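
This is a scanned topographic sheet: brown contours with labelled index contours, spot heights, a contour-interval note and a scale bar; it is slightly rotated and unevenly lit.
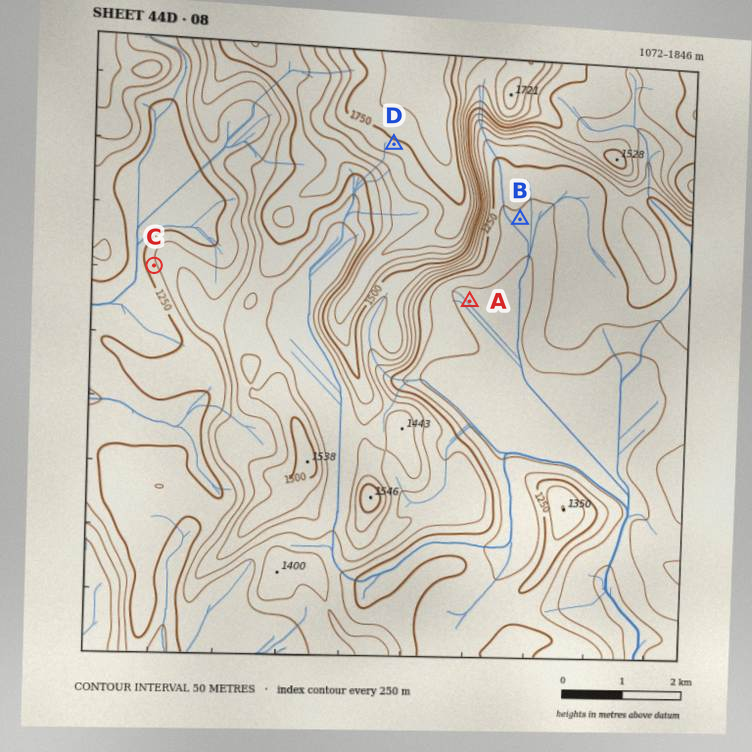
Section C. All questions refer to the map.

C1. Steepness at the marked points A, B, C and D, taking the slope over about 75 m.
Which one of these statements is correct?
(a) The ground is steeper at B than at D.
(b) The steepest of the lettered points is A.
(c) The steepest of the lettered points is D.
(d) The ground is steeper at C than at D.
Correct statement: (d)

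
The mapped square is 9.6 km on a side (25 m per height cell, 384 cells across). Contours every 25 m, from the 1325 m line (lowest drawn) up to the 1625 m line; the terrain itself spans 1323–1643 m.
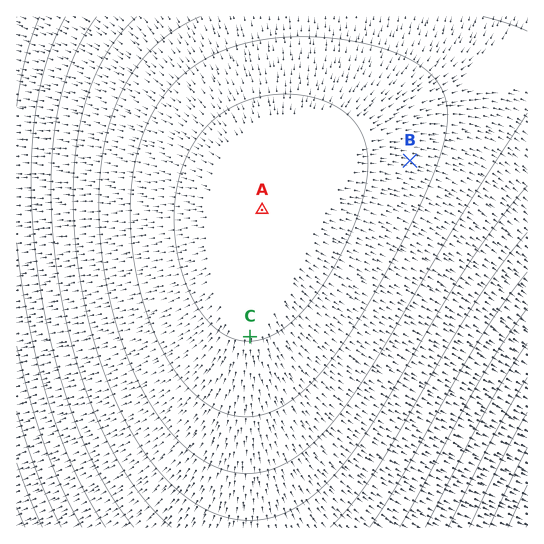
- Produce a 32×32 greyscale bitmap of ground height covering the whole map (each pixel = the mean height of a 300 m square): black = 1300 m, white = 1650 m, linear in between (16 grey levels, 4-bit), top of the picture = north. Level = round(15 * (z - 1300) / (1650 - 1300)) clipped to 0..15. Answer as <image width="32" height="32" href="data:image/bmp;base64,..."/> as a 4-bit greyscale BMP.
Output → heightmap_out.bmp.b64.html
<image width="32" height="32" href="data:image/bmp;base64,Qk12AgAAAAAAAHYAAAAoAAAAIAAAACAAAAABAAQAAAAAAAACAAATCwAAEwsAABAAAAAAAAAAAAAAABEREQAiIiIAMzMzAERERABVVVUAZmZmAHd3dwCIiIgAmZmZAKqqqgC7u7sAzMzMAN3d3QDu7u4A////ADRWeImaqru7uqqZmHdlQzJFZ3iZqru7u7u6qZiHZlQyRWeImqu7u7u7u6qZh3ZUMlZniZq7u8zMy7u6qYh2ZUNWeImqu8zMzMzLuqmYd2VDVniaq7zMzMzMzLuqmIdmVGeImqu8zN3d3My7upmHdlRniZq7zM3d3d3My7qpmHZlZ4mqvMzd3d3d3My7qpiHZWeJq7zN3d3d3d3Mu6qZh3Z4mau8zd3u7u3d3Mu6qYh2eJqrzN3e7u7u3dzMu6mYd3iau8zd7u7u7u3dzLuqmYd4mrvN3e7u7u7u3dzLuqmIiJq8zd7u7u7u7t3cy7qpmImqvM3e7u7u7u7t3cy7qpmJqrzN3u7v//7u7t3My7qpiau8zd7u7//+7u7d3Mu6qYmrvN3e7v///+7u3dzMu6qJq7zd3u7////u7u3dzMu6iau83d7u7////u7t3czLu4mrvM3e7u////7u7t3czLuJq7zN3u7v///u7u7d3MzLiau8zd7u7u/+7u7u3d3My4mqvM3d7u7u7u7u7t3dzMyJqrzN3e7u7u7u7u7d3dzMiZq7zN3e7u7u7u7t3d3czImau8zN3e7u7u7u3d3d3MyImqu8zd3d3u7u3d3d3czMeJqrvMzd3d3d3d3d3dzMzHiZqrvMzN3d3d3d3dzMzMx4iaqrvMzMzN3d3MzMzMzM"/>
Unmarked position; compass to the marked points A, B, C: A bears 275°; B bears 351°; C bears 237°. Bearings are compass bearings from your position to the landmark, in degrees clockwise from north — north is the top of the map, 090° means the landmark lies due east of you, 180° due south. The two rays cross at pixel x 421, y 225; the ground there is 1595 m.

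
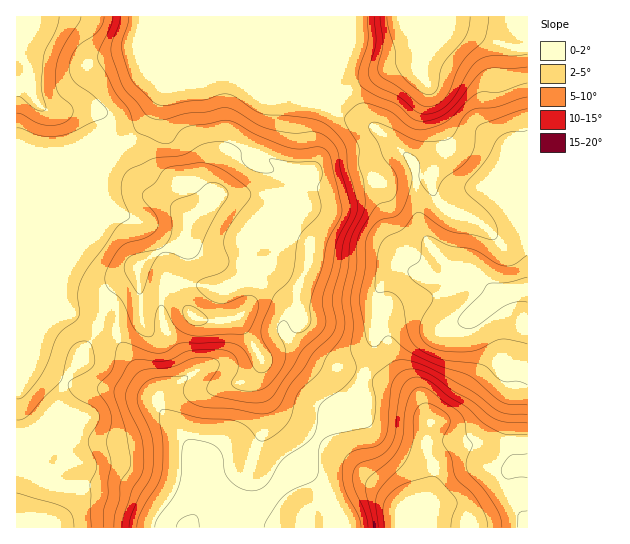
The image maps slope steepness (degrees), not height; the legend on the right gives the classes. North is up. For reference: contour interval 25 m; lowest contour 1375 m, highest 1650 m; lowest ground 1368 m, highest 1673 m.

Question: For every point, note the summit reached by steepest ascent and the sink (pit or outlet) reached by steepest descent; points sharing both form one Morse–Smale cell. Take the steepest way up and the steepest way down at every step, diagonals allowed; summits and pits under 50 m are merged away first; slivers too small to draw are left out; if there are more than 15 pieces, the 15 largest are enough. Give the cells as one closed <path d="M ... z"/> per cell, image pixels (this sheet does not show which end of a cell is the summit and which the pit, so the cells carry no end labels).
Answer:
<path d="M261 17l-22 2-54 56-20 10-10 22-12 19-12 13-29 22-19-4-67 1 1 370 236 0 12-33 12-10 6-11 30-28 22-29 2-8 24-24 12-34 2-48 2-10 7-12 13-12 10 0 16 7 12 0 20-7-5-2-14-14-15-23-4-19-2-45-3-5-26-25-15-11-29-9-17-11-4-6-40-40-14-33z"/><path d="M467 268l-12 0-20 8-12 0-16-7-10 0-13 12-7 12-2 10-2 48-12 34-24 24-2 8-22 29-30 28-6 11-12 10-9 22-2 11 274-1 0-238-34 2-19-19z"/><path d="M527 16l-199 1 0 62-4 14 0 12 18 11 29 9 15 11 26 25 4 16 3 42 6 19 25 29 21 2 23 22 21 0 13-4z"/><path d="M327 16l-310 0-1 141 67 0 19 4 29-22 12-13 12-19 9-21 21-11 54-56 22-2 6 9 14 33 42 44 5-24z"/>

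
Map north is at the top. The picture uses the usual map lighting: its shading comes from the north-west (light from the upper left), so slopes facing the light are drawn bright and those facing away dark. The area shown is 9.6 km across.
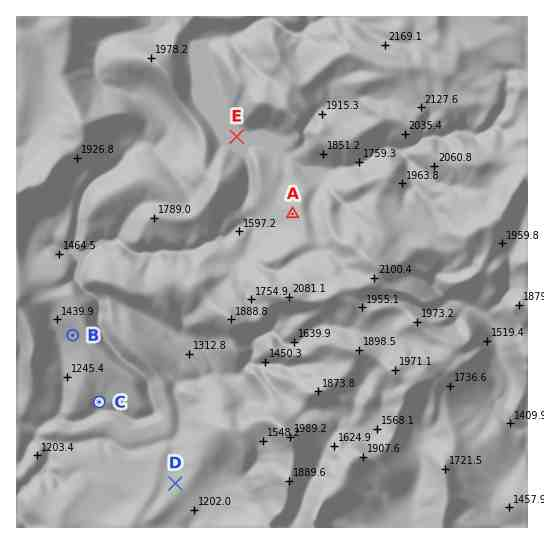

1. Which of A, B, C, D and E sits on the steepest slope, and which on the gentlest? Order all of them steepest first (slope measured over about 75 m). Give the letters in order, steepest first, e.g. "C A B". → B C A D E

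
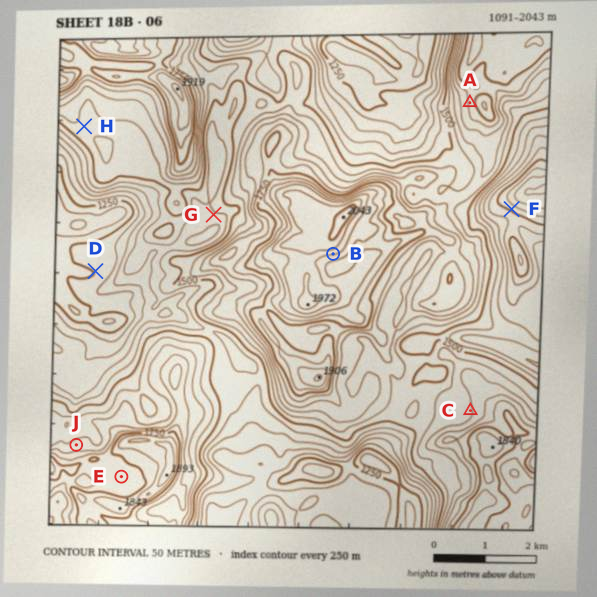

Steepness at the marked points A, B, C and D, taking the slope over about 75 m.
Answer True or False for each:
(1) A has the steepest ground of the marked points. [False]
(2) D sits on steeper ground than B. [False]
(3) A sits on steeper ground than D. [True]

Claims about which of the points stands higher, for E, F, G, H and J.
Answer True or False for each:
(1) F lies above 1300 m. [False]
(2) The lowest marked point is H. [False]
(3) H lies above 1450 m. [True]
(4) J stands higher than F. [True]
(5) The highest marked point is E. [True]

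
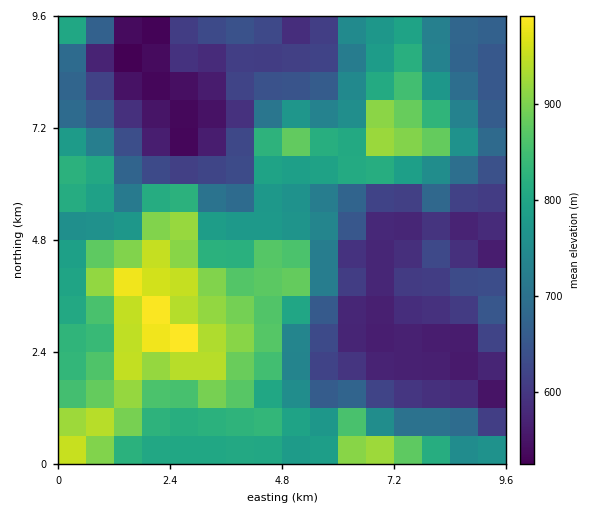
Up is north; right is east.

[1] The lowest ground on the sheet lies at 490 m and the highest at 1020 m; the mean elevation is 730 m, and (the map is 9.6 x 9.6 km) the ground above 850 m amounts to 20.2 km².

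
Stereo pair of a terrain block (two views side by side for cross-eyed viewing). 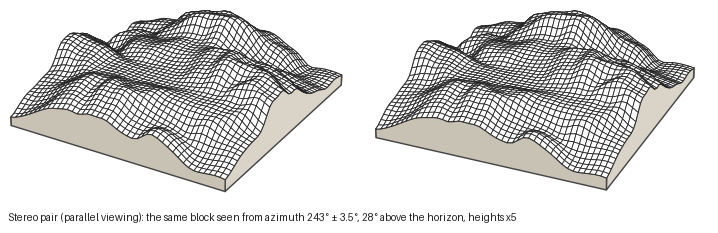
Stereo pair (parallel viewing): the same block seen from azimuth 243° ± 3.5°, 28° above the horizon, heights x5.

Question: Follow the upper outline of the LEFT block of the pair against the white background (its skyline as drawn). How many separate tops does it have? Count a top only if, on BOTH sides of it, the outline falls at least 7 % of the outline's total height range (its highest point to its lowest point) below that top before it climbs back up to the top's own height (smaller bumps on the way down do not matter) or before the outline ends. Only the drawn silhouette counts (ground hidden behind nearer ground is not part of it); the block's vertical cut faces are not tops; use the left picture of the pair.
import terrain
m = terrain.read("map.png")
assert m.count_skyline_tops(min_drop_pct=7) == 2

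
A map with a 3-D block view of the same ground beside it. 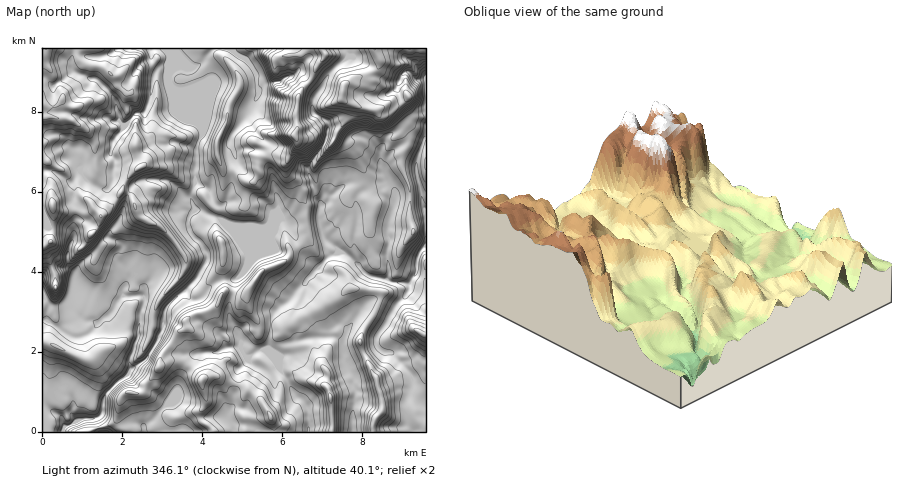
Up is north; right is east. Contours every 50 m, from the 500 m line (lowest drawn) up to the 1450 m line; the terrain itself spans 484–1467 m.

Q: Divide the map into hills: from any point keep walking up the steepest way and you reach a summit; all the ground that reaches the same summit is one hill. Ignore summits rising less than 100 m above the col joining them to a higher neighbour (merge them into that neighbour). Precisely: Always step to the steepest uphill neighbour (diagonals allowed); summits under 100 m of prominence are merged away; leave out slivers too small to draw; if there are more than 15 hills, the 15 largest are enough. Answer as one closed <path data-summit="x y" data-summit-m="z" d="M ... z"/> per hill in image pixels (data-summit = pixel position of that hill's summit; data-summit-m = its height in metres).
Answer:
<path data-summit="294 136" data-summit-m="1467" d="M298 48l-126 0 0 20-4 8 1 10 11 24 10 11 8 3 5 8-7 18-1 34-5 12 3 10 3 4 20 7 10 8 8 2 32 1 6-7 10-2 8 7 17 32 11 10 12-12 12-4 12 9 16 15 16 3 10 4 14 0 6-12 4 2 6-1 0-132-2 0-8 24 6 32-22 0-4 2-1-8-12-18-4-24-13-10-18-1-12-9-8 1 0-7-14-8-2-8 6-16-16-17-5-1 10-14z"/><path data-summit="46 48" data-summit-m="1351" d="M172 48l-130 0 0 122 10 1 18 11 4 0 0 20 3 4-3 16 0 16-6 14 0 12 6 6-18-3-8 3-6 6 0 20 7 10-2 14 27 16 6 1 10-4 12-14 6-3 14-20 20 0 2 8-4 10-2 24-8 20 2 10 16-12 14-26 2-16 3-8 29-26 11-20-2-10-14-16-3-8 0-6 7-10-5-14 5-12 1-34 7-18-5-8-8-3-10-11-11-24-1-10 4-8z"/><path data-summit="382 412" data-summit-m="945" d="M342 252l-12 4-37 40-18 16-4 10-3 28 10 14 4-8 12-2 0-12 14-4 26-1 0-9 6-3 4 1 3 2 0 6-4 10 1 14 9 18 3 14-4 42 58 0-3-6-2-22 7-14 1-12-8-12-13-13-8-1-8-8 2-10 20-32 10-10 2-8-14-1-10-4-16-3-16-15z"/><path data-summit="342 92" data-summit-m="1436" d="M406 48l-60 0 3 8-19 16-14 22-4 12 2 8 14 8 0 7 8-1 12 9 18 1 13 10 4 24 12 18 1 8 4-2 22 0-6-32 10-26 0-14-15-8-9-14-5-12 1-6 8-12 4 0 6 7 10-1 0-2-11-12-9-6z"/><path data-summit="158 368" data-summit-m="986" d="M236 279l-20 3-16 16-6 2-4-1-6-7-17 14-3 8-2 16-14 26-16 12-3 6-23 20-4 20-7 4 5 14 44 0 0-6 8-5 24-27 4-16 16-24 18-1 12-5 15-2-3-14-9-16 0-12z"/><path data-summit="202 380" data-summit-m="1034" d="M240 346l-14 2-12 5-18 1-16 24-4 16-24 27-8 5 0 6 112 0-5-6 0-10-5-7-17 1 5-10 0-8 4-10 0-12 10-10z"/><path data-summit="56 346" data-summit-m="853" d="M142 296l-20 0-14 20-6 3-12 14-10 4-6-1-28-16-4 0 0 84 18 11 6 12 16-8 16-2 4-3 4-20 23-20 2-6-1-10 8-20 2-24 4-10z"/><path data-summit="254 282" data-summit-m="998" d="M282 219l-10 2-6 7-39-2 22 28-1 10-14 18-5 22 1 14 8 14 3 16 7 10 12-8 9 2 2-30 4-10 18-16 25-28-11-10-17-32z"/><path data-summit="330 398" data-summit-m="970" d="M336 337l-28 1-12 3-2 1 0 12-12 2-3 4 0 8 8 10 5 12 15 16 1 26 44 0 1-2 0-22 3-18-3-14-9-18-1-16z"/><path data-summit="270 416" data-summit-m="964" d="M248 360l-10 10 0 12-7 26 15 1 5 7 0 10 7 6 50 0 1-12-2-14-5-7-6-3-16-28-2-1-10 5-14-7z"/><path data-summit="420 332" data-summit-m="968" d="M416 271l-6 11-2 10-14 16-8 16-8 10-2 10 4 6 12 3 13 13 8 12-1 12 14 14 0-130z"/><path data-summit="52 206" data-summit-m="1336" d="M52 171l-10 1 0 104 6-6 8-3 15 1-3-4 0-12 6-14 0-16 3-10 0-6-3-4-1-20z"/><path data-summit="326 54" data-summit-m="1431" d="M344 48l-46 0 9 10-9 12 5 4 15 18 12-20 19-16z"/>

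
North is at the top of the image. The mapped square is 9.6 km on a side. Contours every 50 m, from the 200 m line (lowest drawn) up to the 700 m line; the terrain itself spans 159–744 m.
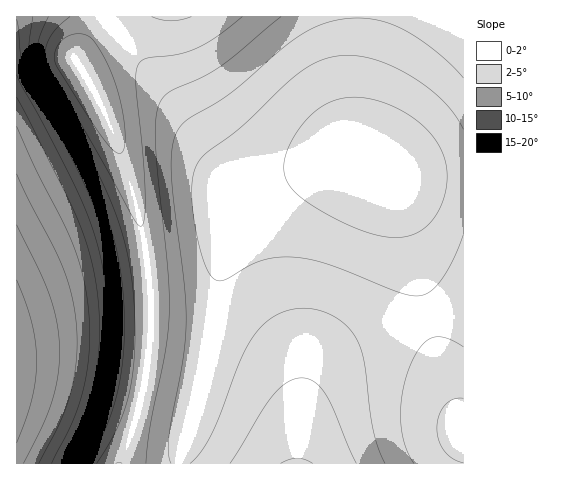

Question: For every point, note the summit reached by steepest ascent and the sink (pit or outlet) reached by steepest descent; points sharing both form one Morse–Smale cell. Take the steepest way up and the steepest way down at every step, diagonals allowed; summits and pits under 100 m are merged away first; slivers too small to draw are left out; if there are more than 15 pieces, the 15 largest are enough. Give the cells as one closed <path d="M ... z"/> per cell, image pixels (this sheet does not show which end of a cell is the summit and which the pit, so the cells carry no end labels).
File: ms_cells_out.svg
<path d="M463 16l-345 0-42 40 0 5 15 23 15 31 14 35 18 63 10 50 3 45-3 56-12 55-14 45 59-1 2-16 13-40 9-38 8-44 12-93 9-24 15-12 23-12 41-15 36-7 20 1 12 3 6 6 6 10 9 29 30 126 32 89z"/><path d="M360 162l-39 4-49 18-30 16-11 14-8 32-14 105-13 56-15 49 0 8 283-1 0-36-32-90-37-149-6-13-6-7z"/><path d="M117 16l-101 1 1 447 103 0 13-33 10-40 7-48 1-35-3-45-7-40-13-49-15-43-22-47-15-23 0-5z"/>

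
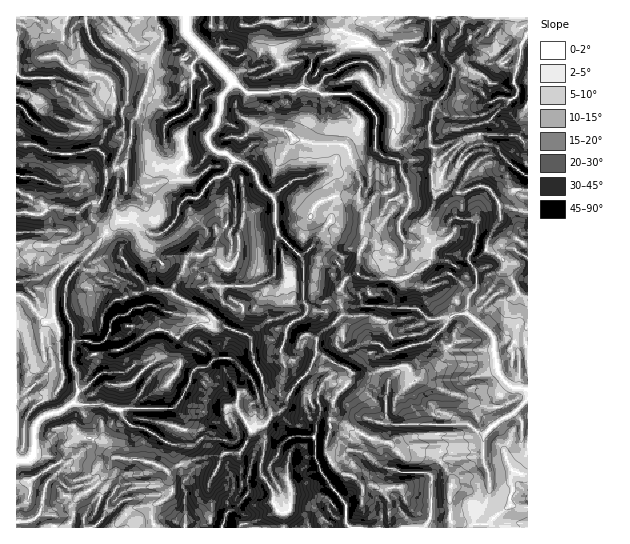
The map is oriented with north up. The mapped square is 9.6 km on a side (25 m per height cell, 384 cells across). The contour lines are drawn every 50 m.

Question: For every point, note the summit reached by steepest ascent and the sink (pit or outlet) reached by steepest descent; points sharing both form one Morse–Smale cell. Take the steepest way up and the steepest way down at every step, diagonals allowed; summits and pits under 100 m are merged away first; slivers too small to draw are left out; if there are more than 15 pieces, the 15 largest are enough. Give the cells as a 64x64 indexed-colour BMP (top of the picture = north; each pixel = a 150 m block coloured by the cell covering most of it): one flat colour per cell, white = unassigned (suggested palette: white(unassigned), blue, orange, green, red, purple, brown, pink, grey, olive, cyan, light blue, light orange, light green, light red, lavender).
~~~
<image width="64" height="64" href="data:image/bmp;base64,Qk12CAAAAAAAAHYAAAAoAAAAQAAAAEAAAAABAAQAAAAAAAAIAAATCwAAEwsAABAAAAAAAAAA////ALR3HwAOf/8ALKAsACgn1gC9Z5QAS1aMAMJ34wB/f38AIr28AM++FwDox64AeLv/AIrfmACWmP8A1bDFABERERzMzMAAAAAAAN3d0AAAAERERERERERERDMzMzMzERERHMzMzAAAAAAA3d3d0AAAREREREREREREMzMzMzMREREczMzMwAAAAAAN3d3d00REREREREREREQzMzMzMxERERzMzMzMzAAAAN3d3d0zRERERERERERERDMzMzMzERERERzMzMzMwAAA3d3d3TNEREREREREREREMzMzMzMREREREczMzMzAAADd3d3dM0REREREREREREQzMzMzMxERERERHMzMzMAAAA3d3dMzRERERERERERERDMzMzMzERERERERzMzMEQAADd3d0zNEREREREREREREMzMzMzMRERERERHMwREREQAA3d3TM0REREREREREREMzMzMzMxERERERERERERERERER3dMzRERERERERDMzMzMzMzMzEREREREREREREREREREd0zMzNERERERDMzMzMzMzMzMRERERERERERERERERER3TMzMzNEREMzMzMzMzMzMzMxEREREREREREREREREREdMzMzM0RDMzMzMzMzMzMzMzERERERERERERERERERERETMzMzRDMzMzMzMzMzMzMzMREREREREREREREREREREREzMzMzMzMzMzMzMzMzMzMxERERERERERERERERERERERMzMzMzMzMzMzMzMzMzMzEREREREREREREREREREREREzMzMzMzMzMzMzMzMzMzMRERERERERERERERERERERERMzMzMzMzMzMzMzMzMzMxERERERERERERERERERERERETMzMzMzMzMzMzMzMzMzEREREREREREREREREREREREREzMzMzMzMzMzMzMzMzMRERERERERERERERERERERERETMzMzMzMzMzMzMzMzMxERERERERERERERERERERERERMzMzMzMzMzMzMzMzMzEREREREREREREREREREREREhETMzMzMzMzMzMzMzMzMRERERERERERERERERERERIiIRMzMzMzMzMzMzMzMzMxERERERERERERERERERIiIiIiIzMzMzMzMzMzMzMzMzERERERERERERERERESIiIiIiIiIzMzMzMzMzMzMzMzMREAEREREREREREREiIiIiIiIiIiMzMzMzP/8zMzMzMxEAAREREREREREREiIiIiIiIid3IzMzMzP///8zMzMzEAABERERERERERIiIiIiIiIid3d///////////MzMzMAAAERERERERERIiIiIiIiIiJ3d3//////////MzMzMwAAARERERERIREiIiIiIiIiInd3f/////////8zMzMzAAABERERERIhESIiIiIiIiIid3d38AAADzM/8zMzMzMAAAAAERERIiEREiIiIiIiIiJ3d3dwAAAAAzMzMzMzMwAAAAABEREiIhESIiIiIiIiInd3d3AAAAAAMzMzMzMzAAAAAAEREiIiIiIiIiIiIiIid3d3cAAAAAAzMzMzMzMAAAAAABEiIiIiIiIiIiIiIiInd3dwAAAAADMzMAAAMwAAAAAAASIiIiIiIiIiIiIiIiJ3d3dwAAAAMzMwAAADAAAAAAAFIiJVUiIiIiIiIiIiIid3d3d3iAAAMzMAAAAAAAAAVVVVVVVVIiIiIiIiIiIiJ3d3d3eIgAAzAAAAAKqqAApVVVVVVVUiIiIiIiIiIiIid3d3d3iIAAAAAAAAqqqqqqVVVVVVVVIiIiIiIiIiIid3d3d3eIgAAAAAAACqqqqqqqVVVVVVVVIiIiIiIiIiJ3d3dwB4iAAAAAAAAKqqqqqqpVVVVVVVVSIiIiIiIiInd3d3AAiIAAAAAAAAqqqqqqqlVVVVVVVVUiIiIiIiInd3d3cACIiwAAAAAACqqqqqqqVVVVVVVVVVIiIiIiIid3d3dwCIiLAAAAAAAKqqqqqqqZVVVVUiJVVSIiIiIiIid3d3AIiIuwAAAAAAqqqqqqqpmVVVUiIiVVIiIiIiIiJ3d3eIiIi7sAAAAACqoAAAAJmZVVVSIiIiIiIiIiIiIiJ3eIiIiLuwAAAAAAAAAAAACZlVVVIiIiIiIiIiIiIiIiIoiIiIu7sAAAAAAAAAAAAJmVVVIiIiIiIiIiIiIiIiIiiIiIi7u7sAAAAAAAAAAACZlVVSIiIiIiIiIiIiIiIiKIiIiLu7uwAAAAAAAAAAAJmVVVUiIiIiIiIiIiIiIiIoiIiIu7u7uwAAAAAAAAAAmZVVVVUiIiIiIiIiIiIiIoiIiIi7u7u7sAAAAAAAAACZmVVVVSIiIiIiIiIiIiIiKIiIiLu7u7a2AAAAAAAAAJmZVVVVIiIiIiIiIiIiIiIiiIu7u7u7ZmZgAAAAAAAAmZlVVVUiIiIiIiIiIiIiIiiIu7u7u2ZmZmYAAAAAAAmZmZVVVSIiIiIiIiIiIiIiIoi7u7u2ZmZmZgAAAAAAmZmZlVVVIiIi7iIiIiIiIiIiIma7tmZmZmZmAAAAAAAJmZmVVSIiIiLu7uIiIiIiIiImZrtmZmZmZmYAAAAAAAmZmZkiIiIiIu7u7u7uIiIiImZmtmZmZmZmZgAAAAAAmZmZACIiIiLu7u7u7u7u4iJmZmZmZmZmZmZmAAAAAAmZmQAAIiIiIu7u7u7u7u7uJmZmZmZmZmZmZmYAAAAACZmZAAAiIiIi7u7u7uDuAABmZmZmZmZmZmZmZgAAAAAJmZAAAiIiIiLuAAAAAAAAAAAGZmZmZmZmZmZm"/>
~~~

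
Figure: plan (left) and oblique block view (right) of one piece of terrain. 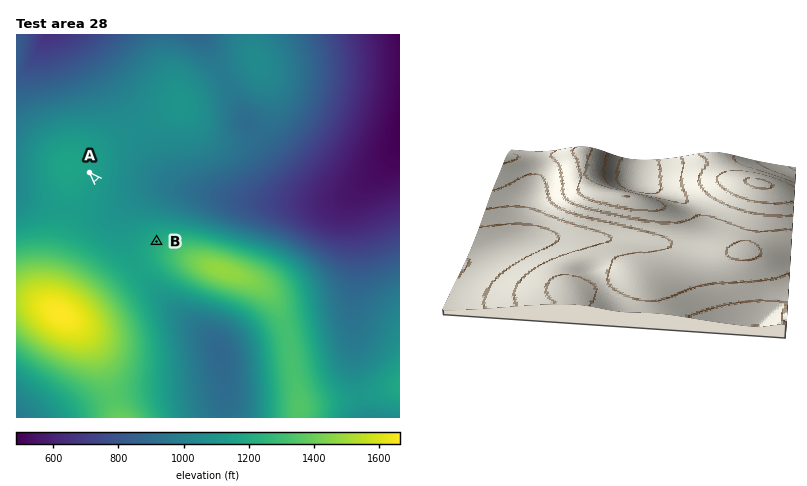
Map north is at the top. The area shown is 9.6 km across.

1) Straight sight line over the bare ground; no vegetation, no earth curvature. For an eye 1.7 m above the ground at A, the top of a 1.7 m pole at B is in view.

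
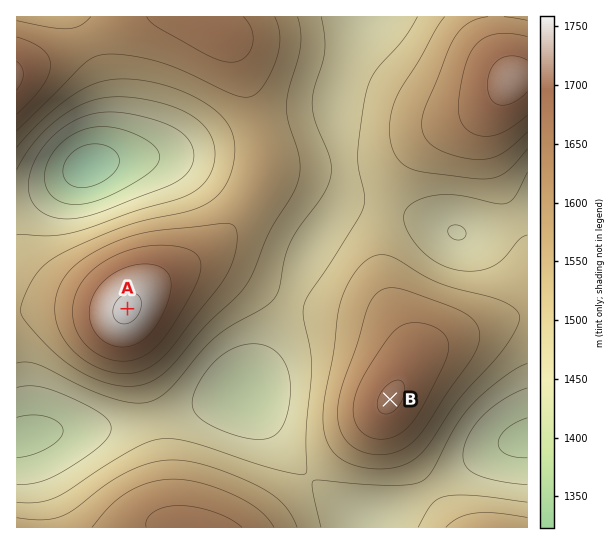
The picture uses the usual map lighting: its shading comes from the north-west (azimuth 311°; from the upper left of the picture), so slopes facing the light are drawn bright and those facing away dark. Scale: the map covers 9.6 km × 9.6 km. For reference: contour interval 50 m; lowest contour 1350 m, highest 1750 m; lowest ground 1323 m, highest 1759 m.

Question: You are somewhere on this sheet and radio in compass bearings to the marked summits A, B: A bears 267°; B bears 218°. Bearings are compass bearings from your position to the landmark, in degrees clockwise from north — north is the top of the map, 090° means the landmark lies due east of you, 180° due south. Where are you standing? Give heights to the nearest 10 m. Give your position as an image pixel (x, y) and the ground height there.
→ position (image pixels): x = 475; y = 290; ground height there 1540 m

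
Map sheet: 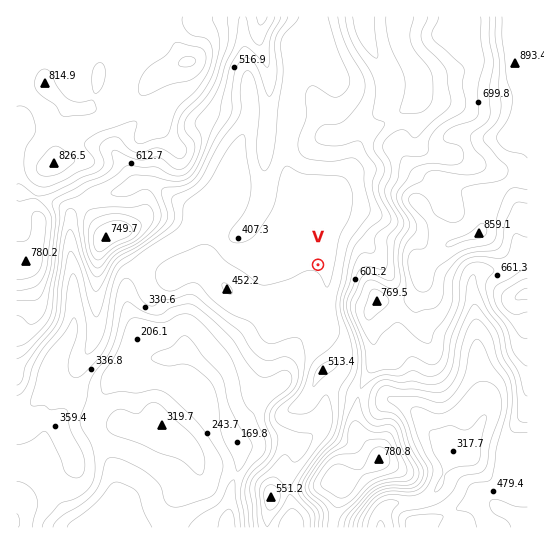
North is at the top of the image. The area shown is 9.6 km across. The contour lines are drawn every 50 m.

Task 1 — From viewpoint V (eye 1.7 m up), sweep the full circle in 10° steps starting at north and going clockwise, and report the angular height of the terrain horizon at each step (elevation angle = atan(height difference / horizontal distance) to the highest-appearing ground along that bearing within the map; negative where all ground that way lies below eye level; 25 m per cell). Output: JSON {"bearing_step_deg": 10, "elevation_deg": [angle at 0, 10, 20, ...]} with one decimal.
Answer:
{"bearing_step_deg": 10, "elevation_deg": [2.6, 2.9, 3.0, 4.9, 6.1, 9.6, 11.1, 10.5, 12.6, 13.6, 15.3, 17.7, 17.9, 17.2, 15.6, 9.5, 5.5, 5.2, 4.7, 3.1, 3.3, 2.9, 2.1, 1.4, 1.1, 1.8, 2.4, 4.1, 5.3, 4.6, 4.2, 5.6, 5.5, 5.7, 2.9, 2.5]}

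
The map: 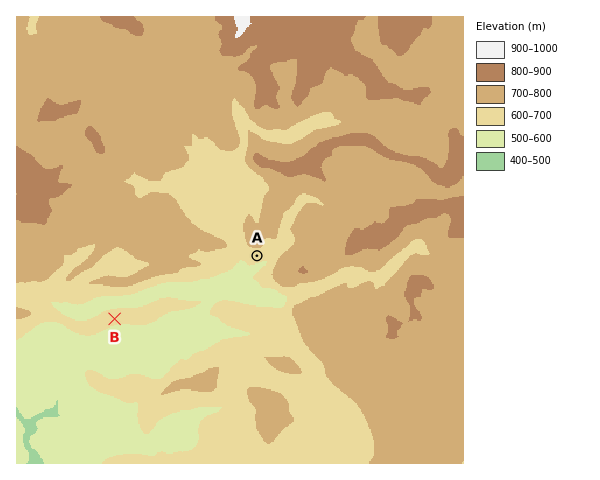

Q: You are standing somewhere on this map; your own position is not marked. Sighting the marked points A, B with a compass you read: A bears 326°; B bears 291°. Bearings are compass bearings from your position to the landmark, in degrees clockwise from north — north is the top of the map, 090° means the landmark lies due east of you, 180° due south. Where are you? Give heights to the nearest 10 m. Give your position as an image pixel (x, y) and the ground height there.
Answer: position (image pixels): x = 364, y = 414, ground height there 700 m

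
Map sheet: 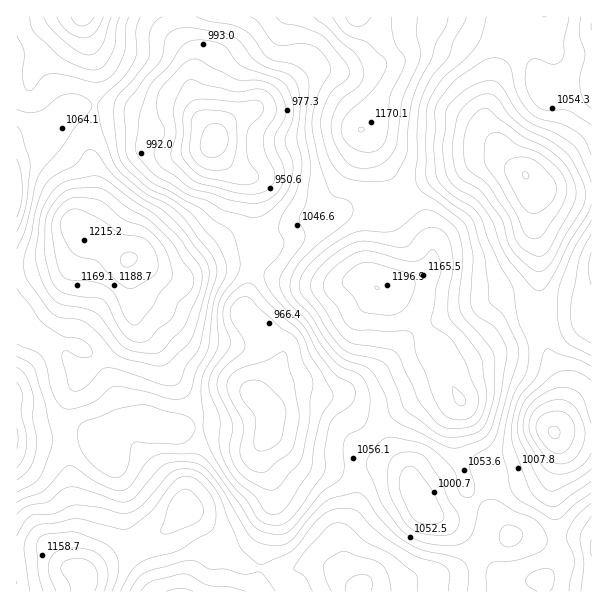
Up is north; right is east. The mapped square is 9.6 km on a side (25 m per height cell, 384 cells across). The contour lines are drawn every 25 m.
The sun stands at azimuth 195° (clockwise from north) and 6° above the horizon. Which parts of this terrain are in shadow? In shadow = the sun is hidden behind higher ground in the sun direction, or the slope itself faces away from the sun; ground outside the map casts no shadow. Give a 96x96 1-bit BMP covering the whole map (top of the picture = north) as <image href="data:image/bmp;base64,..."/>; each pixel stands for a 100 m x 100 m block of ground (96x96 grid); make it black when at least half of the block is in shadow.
<image width="96" height="96" href="data:image/bmp;base64,Qk2+BAAAAAAAAD4AAAAoAAAAYAAAAGAAAAABAAEAAAAAAIAEAAATCwAAEwsAAAIAAAAAAAAA////AAAAAAAAAAAAAAAAAAAAAAAAAAAAAAAAAAAAAAAAAAAAAAAAAAAAAAAAAAAAAAAAAAAAAAAAAAAAAAAAAA8AAAAAfgAAAAAAOH/AAAAA/gAAABwAP//AAAAA/gAAABwAH//AAAAAfgAAAHwAH//AAAAAPgAAAfwAD//AAAAPPgAAA/wAD//AAAAf/gAAB/4AD//AAYAf/sAAD/4AH/+AH8A//+AAH/wOD/8AP8D///AAP/wOD/4AP8H/H/AAf/gOB/wAP8P+H+AB//AOA/gAH8P+H+AD/+AEA/AAB8F8H+Af/+AAAeAAA9xwH+A//+AAAAAAA/4AD8B//8AAAAAAA/4AD8B//8AAAAAAA/4AD4D//8AAAAAAB/wAAgH//8AAAAAAD/gAAAH//8AAAAAAH/AAAAH//8AAAAAAH/AAAAD//8AAAAAAD/AAAAAf/4AAAAAAD+AAAAAD/gAAAAAAB4AAAAAAfgAAAAAAAAAAAAAAPgAAAAAAAAAAAAAAfgAAAAAAAAAAAAAAfgAAAAAAAAAAAAAAfAAAAAAAAAAAAAAAGAAAAAAAAAAAAAAAAAAAAAAAAAAAAAAAAAAAAAAAAAAAAAAAAAAAAAAAAAAAAAAAAAAAAAAAAAAAAAAAAAAAAAAAAAAAAAAAAAAAAAAAAAAAAAAAAAAAAAAAAAAAAAAAAAAAAAAAAAAAAAAAGAAAAAD4AAAAAAAAGAAAAAB4AAAAAAAAGAAAAAB8AAAAAAAAAAAAAAA8AAAAAAAAAAAAAAAYAAAAAAAAAAAAAAAAAAAAAAAAAAAAAAAAAAAAAAAAAAAAAAAAAAAAAAAAAAAAAAAAAAAAAAAAAAAAAAAACAAAAAAAAAAAA8AAPgAAAAAHAAAAH+AAPgAAAAAPgAAAf+AAfgAAAAAPwAAA/8AA/gAAAAH/wAAf/8AB/gAAAA//wAAP/4AB/gAAAD//wAAP/4AAfgAAAD//wAAD/4PAPAAAAH//wAAB/wP4PAAAAP//4AAAPgP//AAAAP///gAACAP//AAA8f///8AAAAf//AAA/////+AAAA//+AAB/////+AAAA//+AAB/////+AAAA//8AAB/////8AAAA//8AAA/////4AAAAf/8AAA/////gAAAAP/4AAAf///+AAAAAP/wAAAP///+AAAAAH/gAAAA///+AAAAAH/AAAAAf//+AAAAAD+AAAAAf//8AAAAAB8AAAAAP//8AAAAAAYAAAAAH//8AAAAAAAAAAAAD//4AAAAAAAAAAAAB//wAAAAAAAAAAAAAD/gAAAAAAAAAAAAAB+AAAAAAAAAAAAAAAYAAAAAAAAAAAAAAAAAAAAAAAAAAAAAAAAAAAAAAAAAAAAAAAAAAAAAAAAAAAAAAAAAAAAAAAAAAAAAAAAAAAAAAAAAAAAAAAAAAAAAAAAAAAAAAAAAAAAAAAAAAAAAAAAAAAAAAAAAAAAAAAAAAAAAAAAAAAAAAAAAAAAAAAAAAAAAAAAAAAAAAAAAAAAAAAAAAAAAAAAAAAAAAAAAAAAAAAAAAA="/>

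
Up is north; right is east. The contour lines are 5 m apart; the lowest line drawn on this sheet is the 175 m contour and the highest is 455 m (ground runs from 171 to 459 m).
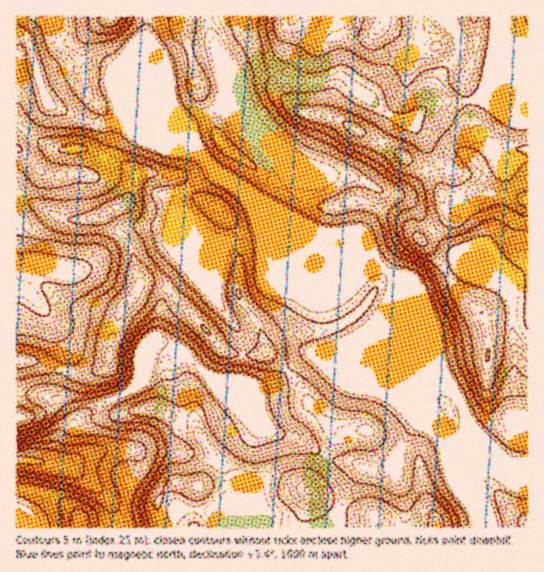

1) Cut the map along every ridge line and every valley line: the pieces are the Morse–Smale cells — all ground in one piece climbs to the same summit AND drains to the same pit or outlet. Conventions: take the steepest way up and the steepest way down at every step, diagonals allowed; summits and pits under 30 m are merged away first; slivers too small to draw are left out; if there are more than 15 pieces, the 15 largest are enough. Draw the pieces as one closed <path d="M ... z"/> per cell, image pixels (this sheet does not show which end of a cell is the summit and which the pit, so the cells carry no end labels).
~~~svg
<path d="M207 16l-60 1-2 20-26 62 0 18-3 4 6 3 15 3 62 26 20 24 11 6 13 11 15 22 132 56 3 3 0 11-4 11 3 14 36 87 16 31 9 8 6 0 6-7 1-13 7 12 32 30 8 4 14 0 1-150-30-1-15 3-23-21-19-31-20-22 27-23-5-13-2-15-4-11-7-7-20-11-17-13-62-31-3-3 1-13 4-11-2-13-16 6-18 0-24-7-20 0-12 4-20 21 2-4 0-15-4-13-2-18-6-16z"/><path d="M18 33l-2 1 1 159 38 23 12 4 24-1 15-7 1 6 5 8 15 13 5 10 8 34 14 0 13 5 40 42 9 13 10 9 12 3 31 0 20 16 16-16 37-10 25-16 10-10 10-13 5-15 1-16-3-3-132-56-16-23-12-10-11-6-10-14-10-10-8-4-62-25-12-3-7 3-15 0-45-19-13-30-6-30-8-9z"/><path d="M163 341l-5 0-3 4-16 37-9 9-35 16-18 12-10 10-7 10-7 22-4 2 25 6 25 20 13 16 3 10-1 13 259-1 1-12-35-4-31-21 5-15 14-20 6-14 5-6 6-2-7-1-14-11-14-18-8-16-12-15-23 15-12 2-21-9-22-1-21-20z"/><path d="M527 16l-32 1 0 22-7 39-7 16-7 6-15 3-24 0-10 5-8 8-16 4-12-5-19-16-9-4-16-18-11-1-2 2 1 12-5 19 0 5 3 3 62 31 17 13 20 11 7 7 4 11 2 15 5 13-27 23 20 22 19 31 23 21 15-3 30-1z"/><path d="M389 300l-8 14-14 15-25 16-37 10-17 16 13 16 8 16 14 18 14 11 7 1-6 2-5 6-6 14-14 20-5 15 31 21 35 4 0 13 103 0 0-9-4-13-81-193z"/><path d="M494 16l-197 1 10 4 22 18-8 7 0 8 12 23 12 0 16 18 9 4 15 13 12 7 8 1 12-4 14-12 11-3 27 0 8-2 4-5 6-11 6-33z"/><path d="M19 193l-3 1 0 93 11 4 24 28 14 28 0 12-4 10 12 4 17 0 7-2 12-12 2-17 8-28 16-19 5-10-8-36-5-10-15-13-5-8-1-6-15 7-24 1-12-4z"/><path d="M154 283l-12 0-7 12-14 14-10 33-2 17-3 5-16 9-17 0-8-4-4 1-6 25 16 18 2 5 0 5 22-16 35-16 9-9 10-28 9-13 5 0 11 6 37 32 22 1 21 9 5 0 12-5 17-13-19-16-31 0-12-3-10-9-9-13-40-42z"/><path d="M146 16l-129 0-1 17 7 3 8 9 6 30 11 28 47 21 19-1 5-6 0-18 26-62z"/><path d="M297 16l-89 1 3 18 6 16 6 46 18-17 12-4 20 0 24 7 18 0 17-6-11-23 0-8 8-7-22-18z"/><path d="M30 460l-14 1 1 67 96-1 2-12-3-10-14-17-29-21z"/><path d="M435 412l2 10 36 84 4 21 50 1 1-65-15 0-8-4-32-30-7-12-2 16-5 4-6 0-9-8z"/><path d="M26 393l-10 1 0 65 35 4 4-5 6-23 12-16-1-4-4-6-11-10z"/><path d="M22 288l-6 1 0 70 19 2 27 7 3-9 0-12-18-34-15-18z"/><path d="M26 360l-10 1 0 32 39 6 0-8 6-22z"/>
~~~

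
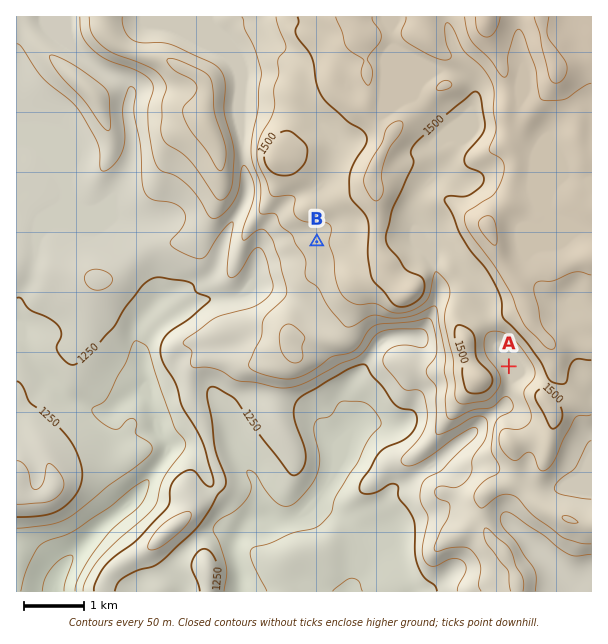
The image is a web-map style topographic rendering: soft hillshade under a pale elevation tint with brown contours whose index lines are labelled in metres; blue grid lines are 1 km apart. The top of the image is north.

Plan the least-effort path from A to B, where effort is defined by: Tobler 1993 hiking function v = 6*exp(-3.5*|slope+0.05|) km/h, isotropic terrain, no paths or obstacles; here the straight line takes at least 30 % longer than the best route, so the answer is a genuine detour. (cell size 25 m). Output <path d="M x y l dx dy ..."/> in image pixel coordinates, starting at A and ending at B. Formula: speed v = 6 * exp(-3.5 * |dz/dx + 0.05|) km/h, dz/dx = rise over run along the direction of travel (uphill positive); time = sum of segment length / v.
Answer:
<path d="M509 366l-18-18-14-27-16-16-11-21-9-9-6-3-54 0-51-26-4 0-9-4"/>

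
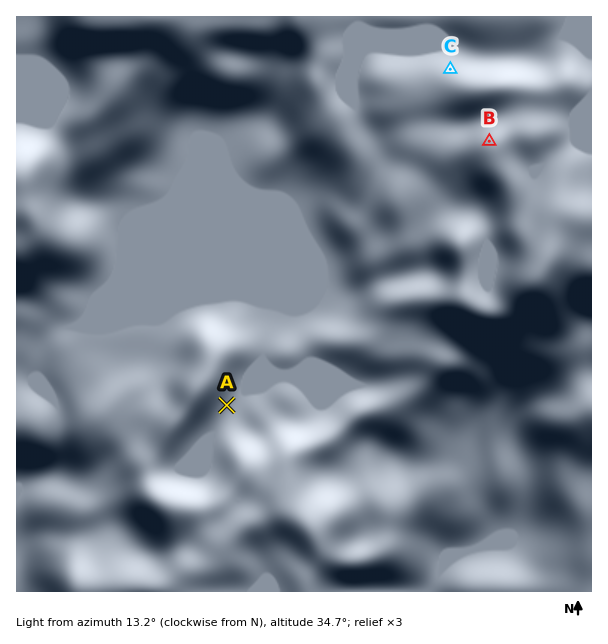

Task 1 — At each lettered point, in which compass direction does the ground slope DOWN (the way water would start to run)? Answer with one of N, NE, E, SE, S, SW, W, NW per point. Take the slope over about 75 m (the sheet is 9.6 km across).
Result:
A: E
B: NW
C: N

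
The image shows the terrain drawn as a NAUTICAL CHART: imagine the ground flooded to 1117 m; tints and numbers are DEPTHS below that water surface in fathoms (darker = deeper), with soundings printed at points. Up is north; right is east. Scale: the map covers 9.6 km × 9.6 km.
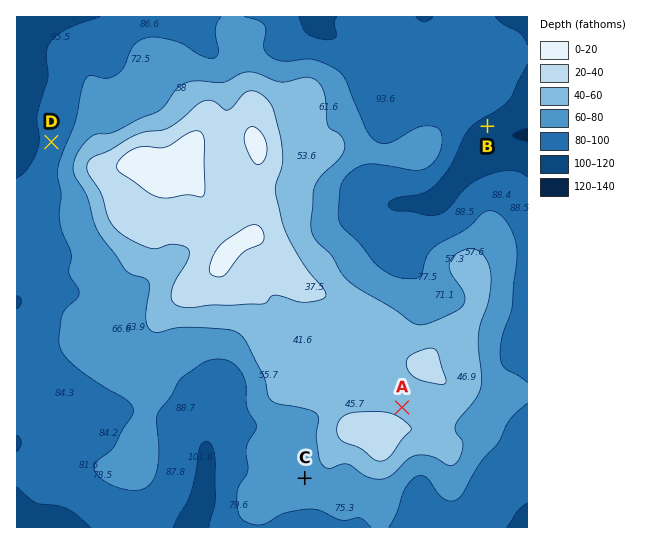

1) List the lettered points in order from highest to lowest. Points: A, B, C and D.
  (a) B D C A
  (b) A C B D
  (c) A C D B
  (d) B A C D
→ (c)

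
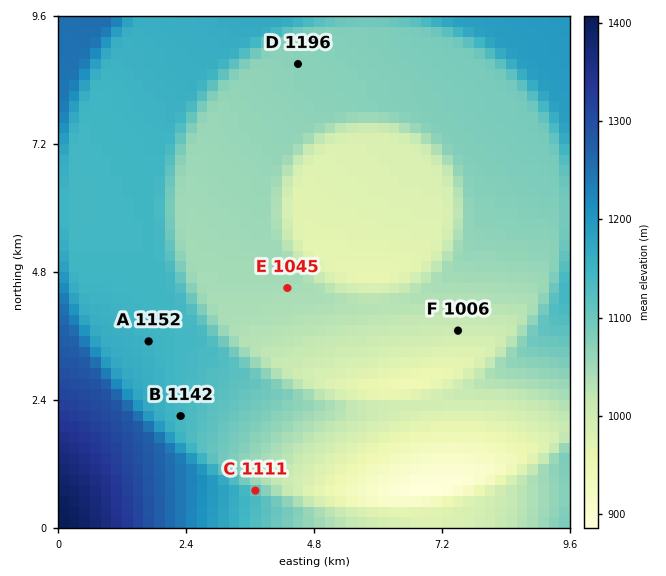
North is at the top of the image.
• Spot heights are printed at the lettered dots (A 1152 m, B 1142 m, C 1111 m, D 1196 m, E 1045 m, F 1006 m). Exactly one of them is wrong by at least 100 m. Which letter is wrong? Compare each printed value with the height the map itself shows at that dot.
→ D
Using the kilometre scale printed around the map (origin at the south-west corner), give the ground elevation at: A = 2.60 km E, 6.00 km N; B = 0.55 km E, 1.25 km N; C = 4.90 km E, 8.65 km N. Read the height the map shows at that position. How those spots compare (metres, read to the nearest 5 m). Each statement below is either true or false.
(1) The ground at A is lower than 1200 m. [true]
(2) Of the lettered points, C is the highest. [false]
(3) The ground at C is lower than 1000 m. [false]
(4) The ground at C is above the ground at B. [false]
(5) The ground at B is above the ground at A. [true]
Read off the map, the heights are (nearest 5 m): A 1050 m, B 1355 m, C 1075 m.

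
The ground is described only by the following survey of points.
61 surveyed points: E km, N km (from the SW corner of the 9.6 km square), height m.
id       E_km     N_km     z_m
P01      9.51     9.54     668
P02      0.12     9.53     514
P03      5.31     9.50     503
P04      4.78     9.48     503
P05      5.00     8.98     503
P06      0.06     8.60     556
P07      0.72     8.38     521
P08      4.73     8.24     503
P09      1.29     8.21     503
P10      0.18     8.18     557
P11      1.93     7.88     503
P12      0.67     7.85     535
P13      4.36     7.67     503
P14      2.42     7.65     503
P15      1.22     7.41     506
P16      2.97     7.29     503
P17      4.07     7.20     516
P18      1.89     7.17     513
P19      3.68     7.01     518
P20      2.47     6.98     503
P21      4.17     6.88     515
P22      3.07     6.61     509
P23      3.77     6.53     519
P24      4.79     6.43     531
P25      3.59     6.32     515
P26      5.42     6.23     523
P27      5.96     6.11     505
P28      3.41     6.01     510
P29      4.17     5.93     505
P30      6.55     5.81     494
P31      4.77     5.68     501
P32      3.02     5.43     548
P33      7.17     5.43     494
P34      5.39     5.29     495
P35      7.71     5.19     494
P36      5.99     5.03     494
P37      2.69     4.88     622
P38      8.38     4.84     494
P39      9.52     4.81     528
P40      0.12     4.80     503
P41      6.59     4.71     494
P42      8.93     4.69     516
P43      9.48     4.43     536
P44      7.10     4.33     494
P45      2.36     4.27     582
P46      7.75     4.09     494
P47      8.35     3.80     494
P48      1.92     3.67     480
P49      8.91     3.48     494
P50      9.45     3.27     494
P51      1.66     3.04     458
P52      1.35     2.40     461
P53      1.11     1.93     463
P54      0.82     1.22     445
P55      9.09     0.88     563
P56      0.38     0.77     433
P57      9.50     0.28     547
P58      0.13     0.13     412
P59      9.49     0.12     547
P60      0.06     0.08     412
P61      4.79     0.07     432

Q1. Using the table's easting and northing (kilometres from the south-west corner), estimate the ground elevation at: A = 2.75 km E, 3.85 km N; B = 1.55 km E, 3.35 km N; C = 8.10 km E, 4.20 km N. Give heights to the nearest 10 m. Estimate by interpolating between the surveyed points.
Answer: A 540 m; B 470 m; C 490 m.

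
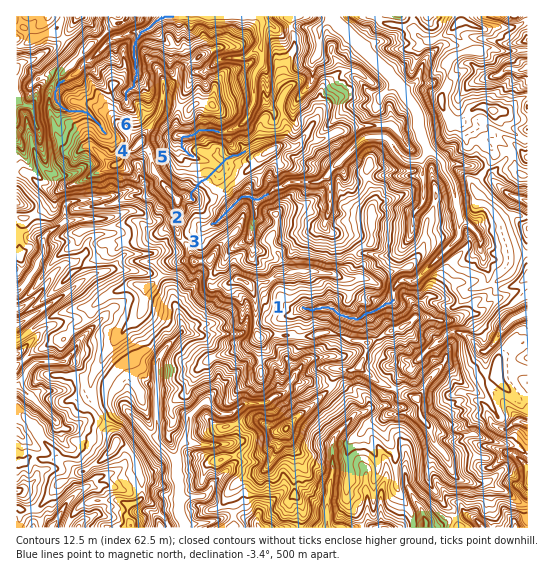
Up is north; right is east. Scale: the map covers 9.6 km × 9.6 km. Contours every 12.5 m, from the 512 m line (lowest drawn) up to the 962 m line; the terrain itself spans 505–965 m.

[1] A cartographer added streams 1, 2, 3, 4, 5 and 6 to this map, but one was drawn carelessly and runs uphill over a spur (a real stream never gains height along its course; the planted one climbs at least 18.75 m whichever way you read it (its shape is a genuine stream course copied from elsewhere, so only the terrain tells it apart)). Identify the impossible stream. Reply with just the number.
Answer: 2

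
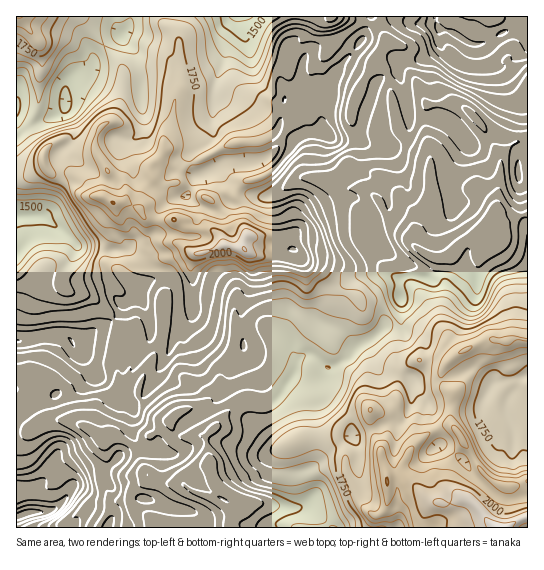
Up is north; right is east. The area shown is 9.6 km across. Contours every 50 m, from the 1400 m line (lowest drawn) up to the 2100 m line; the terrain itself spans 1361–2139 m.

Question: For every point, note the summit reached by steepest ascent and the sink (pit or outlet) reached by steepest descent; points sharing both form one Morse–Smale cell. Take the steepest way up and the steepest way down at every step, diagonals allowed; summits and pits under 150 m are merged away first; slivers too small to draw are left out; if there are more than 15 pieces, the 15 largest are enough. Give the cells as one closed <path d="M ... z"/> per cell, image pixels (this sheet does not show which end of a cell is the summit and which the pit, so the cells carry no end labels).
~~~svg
<path d="M370 24l-3 3-4 12-26 31-16 45-21-30 3-24-17-9-6 17 0 10 5 11-2 24-6 16-7 7-9 4-26 2-12 4-20 12-16 5-8 5-4 14-18 4-4-7-10 17-4 12-14-8-12 2 4 14-12 28-1 12 1 4 32 29 0 5-13 8 8 22 0 16-9 25 1 32 5 5 2 1 8-4 6-6 24-41 8-28 5-5 5-1 6-7 2 9 12 14 22 10 13 2 2-2-3-12 0-22 11-30-2-28 7 2 5-3 21 0 6-3 8 2 7 14 3 14-3 39 7 9 12 5 10 1 6-14 2-28 17 6 5 7 12 0 6 3 10 10 4 0 5-8 0-30-9-4-23-28-5-12-2-9 0-9 4-4 16-8 6 13 18 13 8 13 3-11 13-18 3-18 3-4 40-6 12 6 10 16 4-47-2-9-16-27-14-15-10-6-32-1-11-23-11-14-2-20-14-4-9-12z"/><path d="M527 139l-14 5-12 11-4 54-6-12-16-10-40 6-3 4-3 18-13 18-3 11-6-11-20-15-6-13-20 12 2 18 5 12 11 16 12 12 9 4 1 24-2 8-7 7 5 11 0 16 3 9 5 5 11 2-10 4-7 9-3 16 1 15-4 4-7 3-15-3-2 3-14 3-9 5-6 6-3 7 2 8 6 10 2 23 13 28 9 10 8 3-2 3 0 10 153-1z"/><path d="M393 319l-6 2-14 18-12 5-14 15-13 8-5 1-20-13-8 2-9 21-19 25-6 2-25-2-5 2-7 4-24 27-25 0-9-7-2-8-21 15-13 13 12 29-16 13 0 15 13 7 17 15 212 0 1-10 2-3-4 0-9-8-12-21-7-17 0-18-6-10-2-8 3-7 15-11 14-3 2-3 15 3 11-7-1-15 3-16 7-9 10-4-11-2-5-5-3-9 0-16z"/><path d="M294 249l-11 3-34 2 3 27-11 30 0 22 3 10-2 4-13-2-22-10-12-14-2-9-6 7-5 1-5 5-8 28-24 41-14 10-7-6-1-32 9-25 0-16-9-21-3 9-9 8-38 21 2 7 17 17 5 11-12-1-12 11-18 8-14-2-11-5-14 1 0 46 7 0 12-10 12-5 19 0 11 3 28 18 2 17 10 13 8 4 21 0-10-26 13-13 22-16 1 9 9 7 25 0 22-25 9-6 5-2 9 0 7 2 9 0 6-2 19-25 9-21 5-2 7 1 16 12 18-9 14-15 12-5 19-21-11-11-6-3-12 0-5-7-17-6-2 28-4 12-6 2-18-6-7-9 3-21-2-28-6-12 0-4z"/><path d="M341 16l-178 0 2 9 11 9 3 5 2 35-10 52-7 13-1 14-14 16 4 14 4 4 5 0 13-4 4-14 51-25 23-1 17-6 7-7 6-16 2-24-5-11 0-10 6-17 17 9-3 24 21 30 16-45 26-31 5-13-1-3z"/><path d="M162 16l-31 0-6 15-4 5-11 4-15 14-2 15-4 4-16 4-5 5-3 7 0 17-6 7-25 12-9 0-9-6 1 58 12-1 16-11 5 8 21 0 8 4 9 8 4 9 3 2 10 1 8 6 12-2 15 8 3-12 9-15-3-13 11-11 4-9 0-10 7-13 10-52-2-35-3-5-11-9z"/><path d="M45 165l-16 11-13 2 0 163 7 0 26-6 13 0 7 2 4 6 38-22 9-8 3-8 14-11 0-4-22-22-4-1-7-10 1-12 12-28-2-12-10-8-12-2-5-10-9-8-8-4-21 0z"/><path d="M527 16l-156 0-2 7 7 4 13 16 14 4 2 20 11 14 9 21 2 2 32 1 10 6 16 19 15 25 1 6 0-6 6-7 21-10z"/><path d="M66 420l-23 1-20 14-7 2 0 50 5 4 6 16-2 8-9 2 1 11 54 0 12-16 6 0 13 8 12-17 12-3 4 3 2-12 16-13-1-3-22 0-8-4-10-13-3-19-14-10z"/><path d="M115 16l-99 1 0 101 6 6 16 0 21-11 5-4 1-20 3-7 7-6 14-3 6-7 0-12 15-14 10-5z"/><path d="M62 335l-13 0-33 7 1 46 13 0 11 5 14 2 18-8 12-11 12 1-5-11-17-17-3-8z"/><path d="M126 500l-12 3-10 14-1 4 5 4 1 3 52-1z"/><path d="M89 512l-6 0-11 15 26 1 3-7z"/><path d="M18 488l-2 1 0 26 5 1 6-3 0-6-4-13z"/><path d="M130 16l-14 1 5 19 7-9z"/>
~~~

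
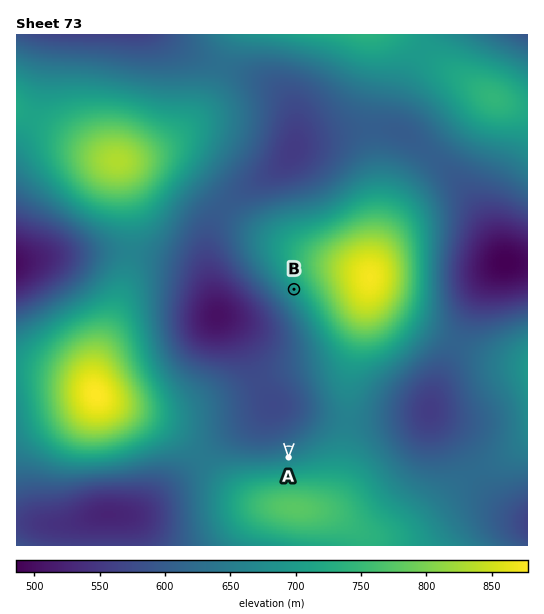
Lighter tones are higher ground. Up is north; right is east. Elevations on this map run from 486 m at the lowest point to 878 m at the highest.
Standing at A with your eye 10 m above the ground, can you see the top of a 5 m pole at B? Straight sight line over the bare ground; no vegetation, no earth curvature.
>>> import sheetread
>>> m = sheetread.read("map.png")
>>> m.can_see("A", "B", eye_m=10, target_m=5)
True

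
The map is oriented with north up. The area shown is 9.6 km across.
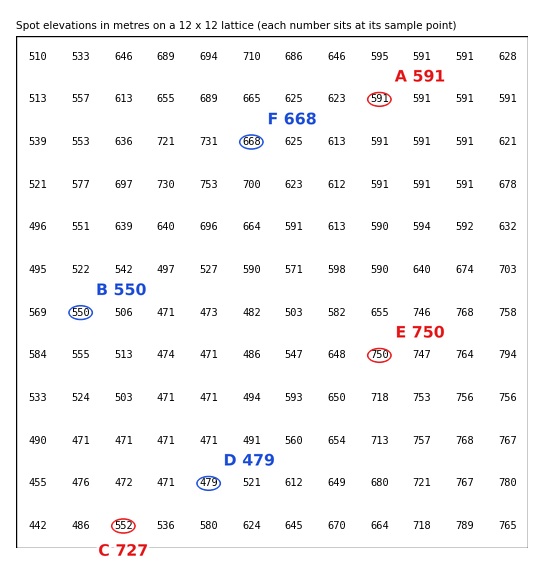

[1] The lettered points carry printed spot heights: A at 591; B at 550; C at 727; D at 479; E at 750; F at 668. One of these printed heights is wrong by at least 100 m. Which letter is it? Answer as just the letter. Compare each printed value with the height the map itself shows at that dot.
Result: C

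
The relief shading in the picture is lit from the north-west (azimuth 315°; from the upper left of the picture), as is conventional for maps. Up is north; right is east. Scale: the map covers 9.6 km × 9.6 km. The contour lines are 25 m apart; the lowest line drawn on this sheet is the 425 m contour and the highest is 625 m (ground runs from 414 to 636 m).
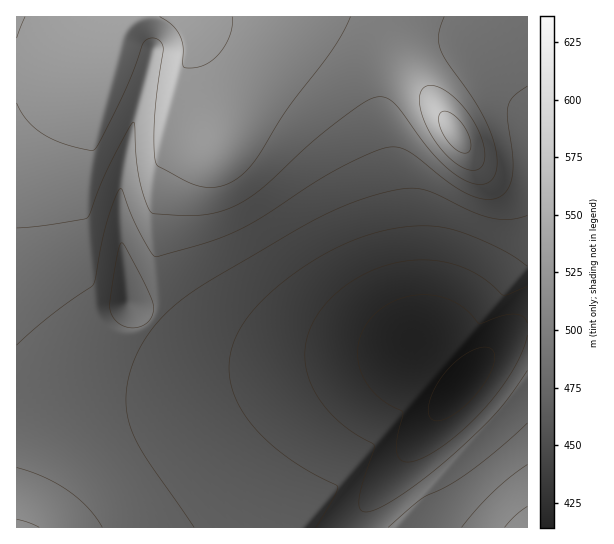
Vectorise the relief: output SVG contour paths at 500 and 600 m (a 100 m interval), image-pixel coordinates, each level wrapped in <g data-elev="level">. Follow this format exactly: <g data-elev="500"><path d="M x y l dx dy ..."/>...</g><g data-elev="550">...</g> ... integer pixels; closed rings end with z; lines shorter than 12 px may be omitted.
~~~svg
<g data-elev="500"><path d="M316 527l18-30 3-7 0-4-38-21-31-23-22-25-8-14-6-13-3-20 2-19 8-20 12-18 14-15 16-15 38-26 38-18 38-11 32-2 28 4 42 17 30 19"/><path d="M527 423l-23 22-29 22-25 18-28 13-34 29"/></g><g data-elev="600"><path d="M469 170l6 0 4-1 4-4 2-6-1-14-8-19-11-18-14-13-14-9-11 0-5 6-2 10 3 13 6 15 10 15 10 12 11 9z"/><path d="M17 103l10 18 18 14 24 10 20 5 5 0 7-10 23-46 19-51 6-4 8 0 5 4 1 6-8 68-1 29 2 17 3 4 35 18 13 2 14-1 17-8 16-16 33-53 47-62 16-30"/><path d="M25 17l-8 21"/></g>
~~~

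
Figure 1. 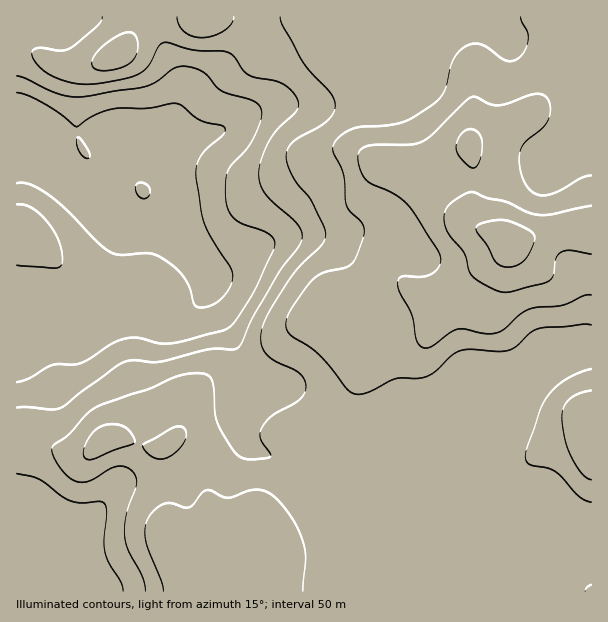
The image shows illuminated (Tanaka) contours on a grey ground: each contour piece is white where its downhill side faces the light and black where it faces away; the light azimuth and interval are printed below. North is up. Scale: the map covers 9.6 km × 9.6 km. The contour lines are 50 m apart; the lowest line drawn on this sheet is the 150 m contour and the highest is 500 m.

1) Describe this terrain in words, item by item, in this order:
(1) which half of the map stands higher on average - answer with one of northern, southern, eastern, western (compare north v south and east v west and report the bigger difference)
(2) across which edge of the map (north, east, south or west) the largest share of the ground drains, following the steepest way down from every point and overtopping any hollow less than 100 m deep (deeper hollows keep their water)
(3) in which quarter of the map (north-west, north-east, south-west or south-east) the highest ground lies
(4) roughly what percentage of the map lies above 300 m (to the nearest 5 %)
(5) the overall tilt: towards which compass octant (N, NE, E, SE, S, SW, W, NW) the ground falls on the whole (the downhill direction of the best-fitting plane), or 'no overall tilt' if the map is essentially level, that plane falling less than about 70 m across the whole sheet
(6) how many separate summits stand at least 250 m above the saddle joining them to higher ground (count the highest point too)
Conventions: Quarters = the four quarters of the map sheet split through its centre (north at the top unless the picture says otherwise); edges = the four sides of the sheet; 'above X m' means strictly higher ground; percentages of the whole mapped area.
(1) On average the eastern half of the map is the higher ground.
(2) Most of the ground drains across the western edge.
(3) The highest ground is in the north-east quarter.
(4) Roughly 60 % of the ground is higher than 300 m.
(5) Overall the map slopes down towards the west.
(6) There is 1 summit with 250 m or more of prominence.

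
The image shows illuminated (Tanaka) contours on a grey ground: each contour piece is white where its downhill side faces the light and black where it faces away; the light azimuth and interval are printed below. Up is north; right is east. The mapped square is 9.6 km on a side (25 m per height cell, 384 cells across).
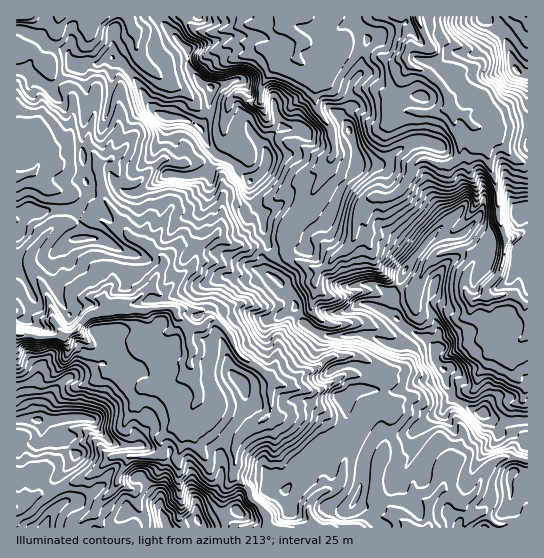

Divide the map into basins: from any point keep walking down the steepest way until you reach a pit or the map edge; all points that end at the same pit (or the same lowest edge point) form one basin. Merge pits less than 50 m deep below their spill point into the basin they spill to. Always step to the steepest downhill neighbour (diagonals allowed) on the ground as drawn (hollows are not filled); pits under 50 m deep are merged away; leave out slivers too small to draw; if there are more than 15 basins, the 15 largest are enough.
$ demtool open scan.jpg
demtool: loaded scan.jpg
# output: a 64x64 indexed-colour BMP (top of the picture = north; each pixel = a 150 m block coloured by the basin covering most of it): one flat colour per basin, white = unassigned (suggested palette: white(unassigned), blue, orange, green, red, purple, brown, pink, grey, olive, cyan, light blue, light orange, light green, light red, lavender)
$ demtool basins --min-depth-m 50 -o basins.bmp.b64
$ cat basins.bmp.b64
<image width="64" height="64" href="data:image/bmp;base64,Qk12CAAAAAAAAHYAAAAoAAAAQAAAAEAAAAABAAQAAAAAAAAIAAATCwAAEwsAABAAAAAAAAAA////ALR3HwAOf/8ALKAsACgn1gC9Z5QAS1aMAMJ34wB/f38AIr28AM++FwDox64AeLv/AIrfmACWmP8A1bDFABEREREREREREREREREREREREREREREREREREREREREREREREREREREREREREREREREREREREREREREREREREREREREREREREREREREREREREREREREREREREREREREREREREREREREREREREREREREREREREREREREREREREREREREREREREREREREREREREREREREREREREREREREREREREREREREREREREREREREREREREREREREREREREREREREREREREREREREREREREREREREREREREREREREREREREREREREREREREREREREREREREREREREREREREREREREREREREREREREREREREREREREREREREREREREREREREREREREREREREREREREREREREREREREREREREREREREREREREREREREREREREREREREREREREREREREREREREREREREREREREREREREREREREREREREREREREREREREREREREREREREREREREREREREREREREREREREREREREREREREREREREREREREREREREREREREREREREREREREREiIRERERERERERERERERERERERERERERERERERERESIiIhEREREREREREREREREREREREREREREREREREREiIiIiERERERERERERERERERERERERERERERERERERIiIiIiIREREREREREREREREREREREREREREREREREREiIiIiIhERERERERERERERERERERERERERERERERERESIiIiIiERERERERERERERERERERERERERERERERERERIiIiIiIRERERERERERERERERERERERERERERERERERIiIiIiIhERERERERERERERERERERERERERERERERERIiIiIiIiEREREREREREREREREREREREREREREREREREiIiIiIiIRERERERERERERERERERERERERERERESIiESIiIiIiIhEREREREREREREREREREREREREiIiIiIiIiIiIiIiIiERERERERERERERERERERERERIiIiIiIiIiIiIiIiIiIRERERERERERERERERERERERIiIiIiIiIiIiIiIiIiIhEREREREREREREREREREREREiIiIiIiIiIiIiIiIiIiERERERERERERERERERERERESIiIiIiIiIiIiIiIiIiIRERERERERERERERERERERESIiIiIiIiIiIiIiIiIiIhERERERERERERERERERERESIiIiIiIiIiIiIiIiIiIiERERERERERERERERERERESIiIiIiIiIiIiIiIiIiIiIRERERERERERERERERERESIiIiIiIiIiIiIiIiIiIiIhERERERERERERERERERERIiIiIiIiIiIiIiIiIiIiIiEREREREREREREREREREREiIiIiIiIiIiIiIiIiIiIiIRERERERERERERERERERESIiIiIiIiIiIiIiIiIiIiIhERERERERERERERERERERIiIiIiIiIiIiIiIiIiIiIiEREREREREREREREREREREiIiIiIiIiIiIiIiIiIiIiIRERERERERERERERERERESIiIiIiIiIiIiIiIiIiIiIhERERERERERERERERERERIiIiIiIiIiIiIiIiIiIiIiRERERBERERERERERERERIiIiIiIiIiIiIiIiIiIiIiJEREREQRERERERERERERIiIiIiIiIiIiIiIiIiIiIiIkRERERBEREREREREREREiIiIiIiIiIiIiIiIiIiIiIiREREREERERERERERERESIiIiIiIiIiIiIiIiIiIiIiJEREREERERERERERERESIiIiIiIiIiIiIiIiIiIiIiIkREREQRERERERERERESIiIiIiIiIiIiIiIiIiIiIiIiRERERBEREREREREREiIiIiIiIiIiIiIiIiIiIiIiIiJEREREEREREREREREiIiIiIiIiIzIiIiIiIiIiIiIiIkREREQRERERERERESIiIiIiIiMzMyIiIiIiIiIiIiIiRERERBERERERERESIiIiIiIiMzMzIiIiIiIiIiIiIiJEREREERERERERERIiIiIiIzMzMzIiIiIiIiIiIiIiIkRERERBERERERERESIiIiIjMzMzMiIiIiIiIiIiIiIiREREREERERERERERIiIiIjMzMzMyIiIiIiIiIiIiIiJEREREQREREREREREiIiIiMzMzMzMiIiIiIiIiIiIiIkRERERBERERERERESIiIzMzMzMzMyIiIiIiIiIiIiIiREEUREERERERERERMyIjMzMzMzMzIiIiIiIiIiIiIiJEERFEERERERERETMzMzMzMzMzMzMyIiIiIiIiIiIiIhERERQRERERERERMzMzMzMzMzMzMzIiIiIiIiIiIiJmERERFVVREREREREzMzMzMzMzMzMzMiIiIiIiIiIiImYRERFVVVUREREREzMzMzMzMzMzMzMyIiIiIiIiIiIiZhERVVVVVRERERETMzMzMzMzMzMzMzMiIiIiIiIiIiZmERVVVVVVERERETMzMzMzMzMzMzMzMyIiIiIiIiIiJmZVVVVVVVURERESMzMzMzMzMzMzMzMyIiIiIiIiIiJmZlVVVVVVVVERESIjMzMzMzMzMzMzMyIiIiIiIiIiJmZm"/>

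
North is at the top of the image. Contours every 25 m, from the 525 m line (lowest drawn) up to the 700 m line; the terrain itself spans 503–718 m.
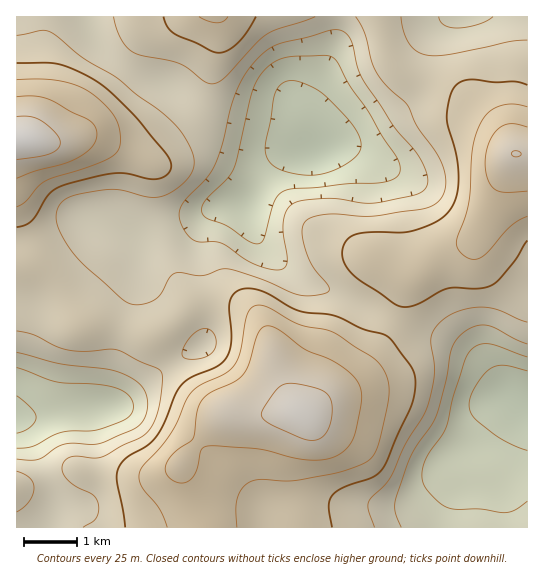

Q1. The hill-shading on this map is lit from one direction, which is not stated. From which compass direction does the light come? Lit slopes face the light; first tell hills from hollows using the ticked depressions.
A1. NW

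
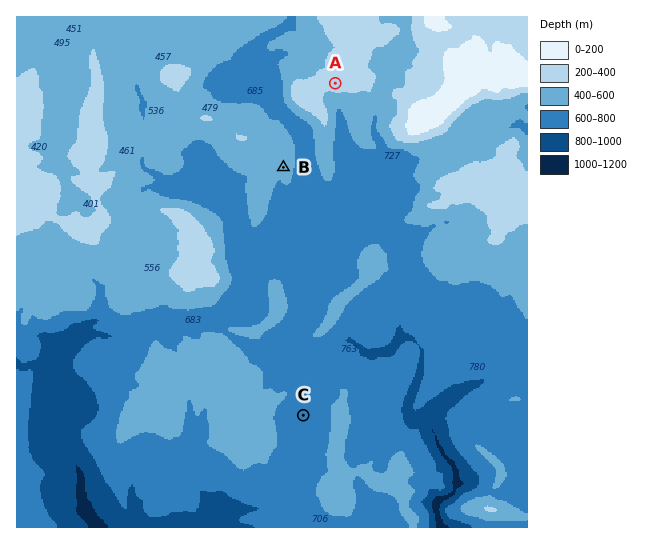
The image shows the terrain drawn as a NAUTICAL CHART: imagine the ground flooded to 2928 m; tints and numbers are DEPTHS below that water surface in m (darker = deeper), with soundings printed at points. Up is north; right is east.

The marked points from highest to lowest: A B C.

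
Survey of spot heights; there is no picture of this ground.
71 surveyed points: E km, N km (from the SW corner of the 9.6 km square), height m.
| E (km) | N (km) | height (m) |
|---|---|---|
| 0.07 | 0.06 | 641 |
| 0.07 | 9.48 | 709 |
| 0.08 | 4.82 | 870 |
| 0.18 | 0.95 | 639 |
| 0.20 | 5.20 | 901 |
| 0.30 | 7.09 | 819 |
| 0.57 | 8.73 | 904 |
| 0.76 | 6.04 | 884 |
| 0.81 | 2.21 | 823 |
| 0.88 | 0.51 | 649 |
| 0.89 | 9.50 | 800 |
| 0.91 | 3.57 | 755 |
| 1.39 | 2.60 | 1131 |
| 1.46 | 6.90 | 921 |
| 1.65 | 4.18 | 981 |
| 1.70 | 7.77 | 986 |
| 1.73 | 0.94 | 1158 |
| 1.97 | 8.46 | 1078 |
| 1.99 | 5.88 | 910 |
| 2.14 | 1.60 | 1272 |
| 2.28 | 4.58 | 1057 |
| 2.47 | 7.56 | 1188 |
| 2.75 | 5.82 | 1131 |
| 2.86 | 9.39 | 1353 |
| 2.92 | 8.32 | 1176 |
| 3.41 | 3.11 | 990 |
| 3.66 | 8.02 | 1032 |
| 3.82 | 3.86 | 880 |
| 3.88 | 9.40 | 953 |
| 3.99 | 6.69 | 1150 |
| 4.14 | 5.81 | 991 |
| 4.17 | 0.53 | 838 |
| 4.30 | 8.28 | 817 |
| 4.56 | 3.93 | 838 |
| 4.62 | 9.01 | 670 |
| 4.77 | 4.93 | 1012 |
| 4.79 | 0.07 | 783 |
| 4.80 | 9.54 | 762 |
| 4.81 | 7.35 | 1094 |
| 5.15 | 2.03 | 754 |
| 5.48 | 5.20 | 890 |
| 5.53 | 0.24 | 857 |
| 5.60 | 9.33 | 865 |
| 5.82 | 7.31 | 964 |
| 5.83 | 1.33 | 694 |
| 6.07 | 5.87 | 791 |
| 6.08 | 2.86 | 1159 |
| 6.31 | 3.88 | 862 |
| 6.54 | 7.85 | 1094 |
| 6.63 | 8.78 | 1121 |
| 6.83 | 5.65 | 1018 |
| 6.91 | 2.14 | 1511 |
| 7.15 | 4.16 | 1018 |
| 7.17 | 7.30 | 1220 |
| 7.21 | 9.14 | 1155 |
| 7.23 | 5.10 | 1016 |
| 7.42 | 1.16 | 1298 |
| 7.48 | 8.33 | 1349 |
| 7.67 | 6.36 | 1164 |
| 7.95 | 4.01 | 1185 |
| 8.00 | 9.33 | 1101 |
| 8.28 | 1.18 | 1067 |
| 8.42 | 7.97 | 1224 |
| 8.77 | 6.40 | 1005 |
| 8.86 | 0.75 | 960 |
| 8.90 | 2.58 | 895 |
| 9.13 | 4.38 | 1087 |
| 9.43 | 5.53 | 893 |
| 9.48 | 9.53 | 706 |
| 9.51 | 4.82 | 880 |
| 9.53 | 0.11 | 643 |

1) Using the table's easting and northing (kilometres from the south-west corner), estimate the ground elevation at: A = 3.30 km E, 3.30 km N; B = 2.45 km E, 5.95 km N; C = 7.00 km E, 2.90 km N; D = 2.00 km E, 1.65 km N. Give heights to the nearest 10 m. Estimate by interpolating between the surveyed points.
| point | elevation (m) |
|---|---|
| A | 1020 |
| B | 1110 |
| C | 1340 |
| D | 1240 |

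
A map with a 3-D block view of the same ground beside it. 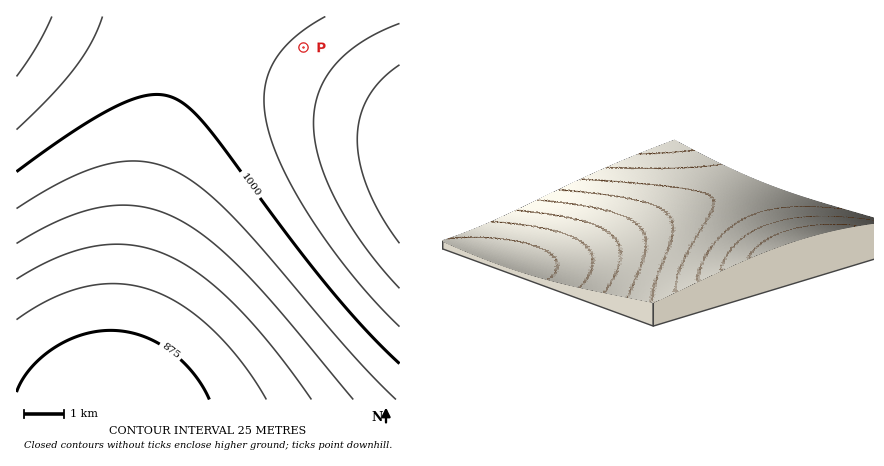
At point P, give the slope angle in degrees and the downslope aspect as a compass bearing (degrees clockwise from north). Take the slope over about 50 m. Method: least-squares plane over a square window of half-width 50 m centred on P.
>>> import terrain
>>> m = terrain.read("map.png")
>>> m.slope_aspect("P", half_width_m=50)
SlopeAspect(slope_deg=1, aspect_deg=314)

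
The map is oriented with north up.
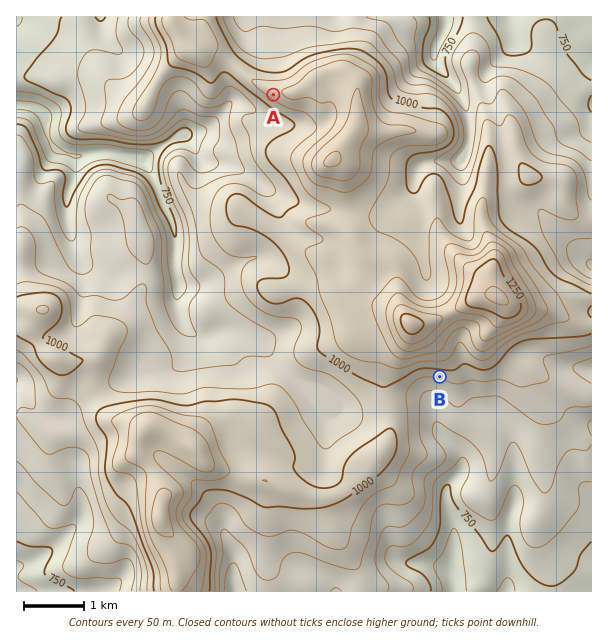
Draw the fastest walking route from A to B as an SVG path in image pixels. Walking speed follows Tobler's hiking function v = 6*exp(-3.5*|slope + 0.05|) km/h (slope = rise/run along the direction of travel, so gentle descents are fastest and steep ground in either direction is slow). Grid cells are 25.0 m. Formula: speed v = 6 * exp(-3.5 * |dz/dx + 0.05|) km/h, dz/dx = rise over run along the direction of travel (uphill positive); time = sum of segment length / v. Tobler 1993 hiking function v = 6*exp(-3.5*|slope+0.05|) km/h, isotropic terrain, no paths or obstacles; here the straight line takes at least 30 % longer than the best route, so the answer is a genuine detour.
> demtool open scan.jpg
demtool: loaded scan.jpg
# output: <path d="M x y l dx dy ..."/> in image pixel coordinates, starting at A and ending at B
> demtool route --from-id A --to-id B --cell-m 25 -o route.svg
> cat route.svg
<path d="M273 95l14 13 12 6 4 5 2 3 0 9-11 21 0 12 14 27 12 12 30 60 0 25 34 69 9 9 6 3 26 0 15 8"/>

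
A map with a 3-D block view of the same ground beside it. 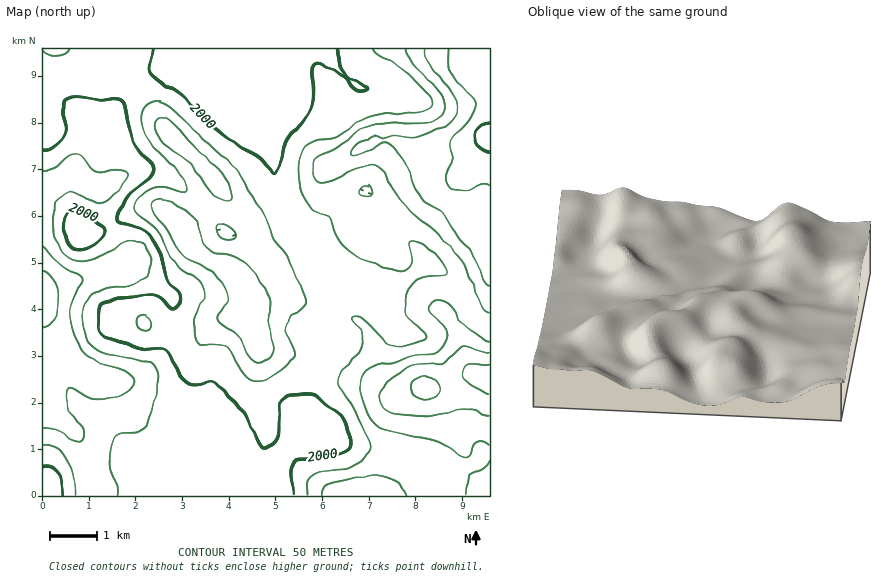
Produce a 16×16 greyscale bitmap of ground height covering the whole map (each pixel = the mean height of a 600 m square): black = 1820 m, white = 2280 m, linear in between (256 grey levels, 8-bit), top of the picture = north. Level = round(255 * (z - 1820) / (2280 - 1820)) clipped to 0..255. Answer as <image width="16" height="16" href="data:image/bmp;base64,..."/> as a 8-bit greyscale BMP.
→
<image width="16" height="16" href="data:image/bmp;base64,Qk02BQAAAAAAADYEAAAoAAAAEAAAABAAAAABAAgAAAAAAAABAAATCwAAEwsAAAABAAAAAAAAAAAAAAEBAQACAgIAAwMDAAQEBAAFBQUABgYGAAcHBwAICAgACQkJAAoKCgALCwsADAwMAA0NDQAODg4ADw8PABAQEAAREREAEhISABMTEwAUFBQAFRUVABYWFgAXFxcAGBgYABkZGQAaGhoAGxsbABwcHAAdHR0AHh4eAB8fHwAgICAAISEhACIiIgAjIyMAJCQkACUlJQAmJiYAJycnACgoKAApKSkAKioqACsrKwAsLCwALS0tAC4uLgAvLy8AMDAwADExMQAyMjIAMzMzADQ0NAA1NTUANjY2ADc3NwA4ODgAOTk5ADo6OgA7OzsAPDw8AD09PQA+Pj4APz8/AEBAQABBQUEAQkJCAENDQwBEREQARUVFAEZGRgBHR0cASEhIAElJSQBKSkoAS0tLAExMTABNTU0ATk5OAE9PTwBQUFAAUVFRAFJSUgBTU1MAVFRUAFVVVQBWVlYAV1dXAFhYWABZWVkAWlpaAFtbWwBcXFwAXV1dAF5eXgBfX18AYGBgAGFhYQBiYmIAY2NjAGRkZABlZWUAZmZmAGdnZwBoaGgAaWlpAGpqagBra2sAbGxsAG1tbQBubm4Ab29vAHBwcABxcXEAcnJyAHNzcwB0dHQAdXV1AHZ2dgB3d3cAeHh4AHl5eQB6enoAe3t7AHx8fAB9fX0Afn5+AH9/fwCAgIAAgYGBAIKCggCDg4MAhISEAIWFhQCGhoYAh4eHAIiIiACJiYkAioqKAIuLiwCMjIwAjY2NAI6OjgCPj48AkJCQAJGRkQCSkpIAk5OTAJSUlACVlZUAlpaWAJeXlwCYmJgAmZmZAJqamgCbm5sAnJycAJ2dnQCenp4An5+fAKCgoAChoaEAoqKiAKOjowCkpKQApaWlAKampgCnp6cAqKioAKmpqQCqqqoAq6urAKysrACtra0Arq6uAK+vrwCwsLAAsbGxALKysgCzs7MAtLS0ALW1tQC2trYAt7e3ALi4uAC5ubkAurq6ALu7uwC8vLwAvb29AL6+vgC/v78AwMDAAMHBwQDCwsIAw8PDAMTExADFxcUAxsbGAMfHxwDIyMgAycnJAMrKygDLy8sAzMzMAM3NzQDOzs4Az8/PANDQ0ADR0dEA0tLSANPT0wDU1NQA1dXVANbW1gDX19cA2NjYANnZ2QDa2toA29vbANzc3ADd3d0A3t7eAN/f3wDg4OAA4eHhAOLi4gDj4+MA5OTkAOXl5QDm5uYA5+fnAOjo6ADp6ekA6urqAOvr6wDs7OwA7e3tAO7u7gDv7+8A8PDwAPHx8QDy8vIA8/PzAPT09AD19fUA9vb2APf39wD4+PgA+fn5APr6+gD7+/sA/Pz8AP39/QD+/v4A////AGY/Rk9WUlBXXXyYoZySlJ5ONkdOUlBQW2FjZ32OkJmbKTBCR1JTVWRjXWCEo6mopyItLDtTXWFvaGNynL/Px8ckHyo8WWpvioFxeZapwcTUITxebGx8iKSPcG6Af4ahqhRJbnlrfpukjnl5e3iMnJQSM0ZSY3qcpJB5cXV7hYmhMkw/PnacnpGFbnR/gX6MtlBwXmSan4OKdnGAiISOrcdGUVGAmIuVhGuAiIOQsMTNQ0NIWniWlXFoj6CRpbzR12BPVGuXlHFjY3+XsrW7z+lsWFp6km5hYV9mboCNkK/ccWpobGlfX19eYmZlaX602nx2bGZgXl5eX2Nkb4Cm0ec="/>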